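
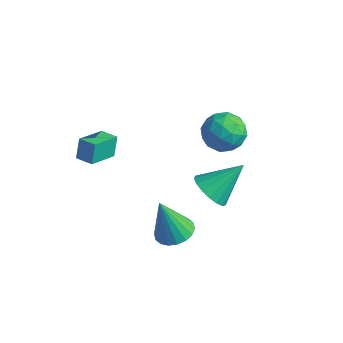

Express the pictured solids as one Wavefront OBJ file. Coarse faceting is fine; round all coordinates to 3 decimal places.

v -3.011 -2.084 3.404
v -3.175 -1.683 4.415
v -3.074 -0.62 2.814
v -3.238 -0.219 3.825
v -2.122 -2.001 3.515
v -2.286 -1.6 4.526
v -2.185 -0.537 2.925
v -2.349 -0.136 3.936
v 1.541 1.702 1.154
v 2.101 0.993 1.627
v 2.259 3.158 2.486
v 2.398 1.164 1.28
v 2.5 1.458 0.904
v 2.382 1.808 0.585
v 2.071 2.134 0.397
v 1.639 2.361 0.381
v 1.184 2.437 0.543
v 0.812 2.345 0.845
v 0.606 2.105 1.217
v 0.615 1.773 1.575
v 0.836 1.425 1.836
v 1.218 1.14 1.941
v 1.675 0.984 1.866
v -0.236 4.244 3.823
v 0.819 4.348 4.2
v 0.341 3.112 2.52
v 1.396 3.216 2.897
v 0.629 2.672 3.515
v 0.272 3.372 4.32
v 0.888 4.088 2.4
v 0.531 4.788 3.205
v 1.514 4.251 3.321
v 1.353 3.377 4.01
v -0.193 4.083 2.71
v -0.354 3.209 3.399
v 0.241 4.396 4.126
v 0.919 3.064 2.594
v 0.468 2.745 2.957
v 1.088 2.806 3.179
v -0.081 3.822 4.196
v 0.539 3.883 4.418
v 0.427 2.898 4.015
v 0.621 3.577 2.302
v 1.241 3.638 2.524
v 0.072 4.654 3.541
v 0.692 4.715 3.763
v 0.733 4.562 2.705
v 1.269 4.4 3.831
v 1.608 3.734 3.065
v 1.31 4.247 2.773
v 1.1 4.658 3.246
v 1.175 3.886 4.236
v 1.514 3.22 3.47
v 1.063 2.901 3.833
v 0.853 3.312 4.306
v 1.583 3.829 3.719
v -0.354 4.24 3.25
v -0.015 3.574 2.484
v 0.307 4.148 2.414
v 0.097 4.559 2.887
v -0.448 3.726 3.655
v -0.109 3.06 2.889
v 0.06 2.802 3.474
v -0.15 3.213 3.947
v -0.423 3.631 3.001
v 2.549 -1.773 1.755
v 3.242 -1.234 2.031
v 2.031 -2.167 3.825
v 2.929 -0.972 2.003
v 2.54 -0.868 1.925
v 2.153 -0.944 1.814
v 1.845 -1.184 1.691
v 1.676 -1.54 1.581
v 1.68 -1.943 1.505
v 1.856 -2.311 1.479
v 2.17 -2.573 1.507
v 2.558 -2.677 1.585
v 2.945 -2.601 1.696
v 3.253 -2.361 1.819
v 3.422 -2.005 1.929
v 3.418 -1.602 2.005
f 2 4 1
f 5 2 1
f 1 4 3
f 3 5 1
f 2 8 4
f 6 2 5
f 6 8 2
f 4 8 3
f 7 5 3
f 3 8 7
f 7 6 5
f 8 6 7
f 10 9 12
f 10 12 11
f 12 9 13
f 12 13 11
f 13 9 14
f 13 14 11
f 14 9 15
f 14 15 11
f 15 9 16
f 15 16 11
f 16 9 17
f 16 17 11
f 17 9 18
f 17 18 11
f 18 9 19
f 18 19 11
f 19 9 20
f 19 20 11
f 20 9 21
f 20 21 11
f 21 9 22
f 21 22 11
f 22 9 23
f 22 23 11
f 23 9 10
f 23 10 11
f 24 61 40
f 61 35 64
f 40 64 29
f 61 64 40
f 24 40 36
f 40 29 41
f 36 41 25
f 40 41 36
f 24 36 45
f 36 25 46
f 45 46 31
f 36 46 45
f 24 45 57
f 45 31 60
f 57 60 34
f 45 60 57
f 24 57 61
f 57 34 65
f 61 65 35
f 57 65 61
f 25 41 52
f 41 29 55
f 52 55 33
f 41 55 52
f 29 64 42
f 64 35 63
f 42 63 28
f 64 63 42
f 35 65 62
f 65 34 58
f 62 58 26
f 65 58 62
f 34 60 59
f 60 31 47
f 59 47 30
f 60 47 59
f 31 46 51
f 46 25 48
f 51 48 32
f 46 48 51
f 27 53 39
f 53 33 54
f 39 54 28
f 53 54 39
f 27 39 37
f 39 28 38
f 37 38 26
f 39 38 37
f 27 37 44
f 37 26 43
f 44 43 30
f 37 43 44
f 27 44 49
f 44 30 50
f 49 50 32
f 44 50 49
f 27 49 53
f 49 32 56
f 53 56 33
f 49 56 53
f 28 54 42
f 54 33 55
f 42 55 29
f 54 55 42
f 26 38 62
f 38 28 63
f 62 63 35
f 38 63 62
f 30 43 59
f 43 26 58
f 59 58 34
f 43 58 59
f 32 50 51
f 50 30 47
f 51 47 31
f 50 47 51
f 33 56 52
f 56 32 48
f 52 48 25
f 56 48 52
f 67 66 69
f 67 69 68
f 69 66 70
f 69 70 68
f 70 66 71
f 70 71 68
f 71 66 72
f 71 72 68
f 72 66 73
f 72 73 68
f 73 66 74
f 73 74 68
f 74 66 75
f 74 75 68
f 75 66 76
f 75 76 68
f 76 66 77
f 76 77 68
f 77 66 78
f 77 78 68
f 78 66 79
f 78 79 68
f 79 66 80
f 79 80 68
f 80 66 81
f 80 81 68
f 81 66 67
f 81 67 68



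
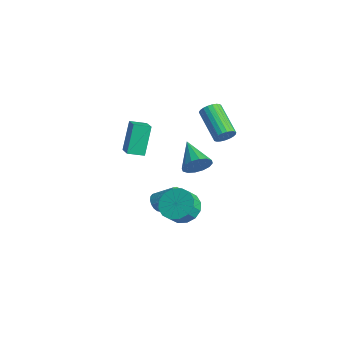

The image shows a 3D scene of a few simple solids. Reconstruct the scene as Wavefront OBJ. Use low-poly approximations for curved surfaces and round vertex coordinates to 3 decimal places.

v 4.33 1.379 2.984
v 4.616 1.607 3.521
v 2.737 1.729 4.473
v 2.45 1.501 3.936
v 4.562 1.835 3.385
v 2.683 1.956 4.337
v 4.468 1.983 3.18
v 2.589 2.105 4.132
v 4.35 2.027 2.941
v 2.471 2.149 3.893
v 4.228 1.959 2.71
v 2.349 2.081 3.661
v 4.124 1.791 2.525
v 2.245 1.913 3.477
v 4.055 1.552 2.421
v 2.176 1.673 3.372
v 4.034 1.282 2.413
v 2.155 1.404 3.365
v 4.064 1.03 2.505
v 2.185 1.151 3.456
v 4.14 0.838 2.679
v 2.261 0.959 3.631
v 4.249 0.739 2.906
v 2.369 0.861 3.858
v 4.371 0.751 3.146
v 2.492 0.873 4.098
v 4.487 0.872 3.359
v 2.607 0.994 4.311
v 4.575 1.08 3.507
v 2.696 1.202 4.458
v 4.621 1.34 3.564
v 2.742 1.462 4.516
v 1.031 -1.013 -4.075
v 1.506 -1.052 -4.503
v 2.363 -0.166 -3.632
v 1.889 -0.127 -3.205
v 1.345 -0.808 -4.594
v 2.203 0.079 -3.723
v 1.112 -0.611 -4.566
v 1.97 0.276 -3.695
v 0.861 -0.505 -4.425
v 1.719 0.381 -3.555
v 0.649 -0.517 -4.205
v 1.507 0.37 -3.334
v 0.524 -0.642 -3.955
v 1.382 0.245 -3.084
v 0.516 -0.852 -3.732
v 1.373 0.035 -2.861
v 0.625 -1.099 -3.588
v 1.483 -0.212 -2.717
v 0.828 -1.327 -3.556
v 1.685 -0.44 -2.685
v 1.077 -1.483 -3.642
v 1.935 -0.596 -2.772
v 1.315 -1.531 -3.828
v 2.173 -0.644 -2.958
v 1.489 -1.461 -4.071
v 2.347 -0.574 -3.2
v 1.558 -1.288 -4.314
v 2.415 -0.401 -3.444
v 3.087 -0.467 -3.191
v 3.968 0.125 -3.054
v 4.253 -0.481 -2.271
v 3.373 -1.073 -2.409
v 3.585 0.361 -2.731
v 3.87 -0.245 -1.949
v 3.068 0.375 -2.532
v 3.353 -0.231 -1.749
v 2.557 0.164 -2.509
v 2.842 -0.442 -1.727
v 2.187 -0.217 -2.67
v 2.473 -0.823 -1.887
v 2.059 -0.664 -2.97
v 2.345 -1.27 -2.187
v 2.207 -1.059 -3.329
v 2.492 -1.665 -2.546
v 2.59 -1.295 -3.651
v 2.875 -1.901 -2.869
v 3.107 -1.309 -3.851
v 3.392 -1.915 -3.068
v 3.618 -1.098 -3.873
v 3.903 -1.704 -3.091
v 3.987 -0.717 -3.713
v 4.273 -1.323 -2.93
v 4.115 -0.27 -3.413
v 4.401 -0.876 -2.63
v 2.819 0.535 -0.199
v 3.186 0.927 0.511
v 1.081 0.825 0.539
v 3.115 1.269 0.209
v 2.964 1.413 -0.201
v 2.775 1.322 -0.612
v 2.597 1.021 -0.911
v 2.479 0.589 -1.02
v 2.452 0.143 -0.909
v 2.523 -0.198 -0.607
v 2.673 -0.343 -0.197
v 2.863 -0.252 0.214
v 3.04 0.049 0.513
v 3.158 0.481 0.622
v 0.847 -1.519 2.765
v 0.495 -2.407 3.023
v 1.933 -1.795 3.296
v 1.581 -2.683 3.554
v 1.479 -2.257 1.086
v 1.127 -3.145 1.344
v 2.565 -2.533 1.617
v 2.213 -3.421 1.875
f 2 1 5
f 2 5 3
f 3 5 6
f 3 6 4
f 5 1 7
f 5 7 6
f 6 7 8
f 6 8 4
f 7 1 9
f 7 9 8
f 8 9 10
f 8 10 4
f 9 1 11
f 9 11 10
f 10 11 12
f 10 12 4
f 11 1 13
f 11 13 12
f 12 13 14
f 12 14 4
f 13 1 15
f 13 15 14
f 14 15 16
f 14 16 4
f 15 1 17
f 15 17 16
f 16 17 18
f 16 18 4
f 17 1 19
f 17 19 18
f 18 19 20
f 18 20 4
f 19 1 21
f 19 21 20
f 20 21 22
f 20 22 4
f 21 1 23
f 21 23 22
f 22 23 24
f 22 24 4
f 23 1 25
f 23 25 24
f 24 25 26
f 24 26 4
f 25 1 27
f 25 27 26
f 26 27 28
f 26 28 4
f 27 1 29
f 27 29 28
f 28 29 30
f 28 30 4
f 29 1 31
f 29 31 30
f 30 31 32
f 30 32 4
f 31 1 2
f 31 2 32
f 32 2 3
f 32 3 4
f 34 33 37
f 34 37 35
f 35 37 38
f 35 38 36
f 37 33 39
f 37 39 38
f 38 39 40
f 38 40 36
f 39 33 41
f 39 41 40
f 40 41 42
f 40 42 36
f 41 33 43
f 41 43 42
f 42 43 44
f 42 44 36
f 43 33 45
f 43 45 44
f 44 45 46
f 44 46 36
f 45 33 47
f 45 47 46
f 46 47 48
f 46 48 36
f 47 33 49
f 47 49 48
f 48 49 50
f 48 50 36
f 49 33 51
f 49 51 50
f 50 51 52
f 50 52 36
f 51 33 53
f 51 53 52
f 52 53 54
f 52 54 36
f 53 33 55
f 53 55 54
f 54 55 56
f 54 56 36
f 55 33 57
f 55 57 56
f 56 57 58
f 56 58 36
f 57 33 59
f 57 59 58
f 58 59 60
f 58 60 36
f 59 33 34
f 59 34 60
f 60 34 35
f 60 35 36
f 62 61 65
f 62 65 63
f 63 65 66
f 63 66 64
f 65 61 67
f 65 67 66
f 66 67 68
f 66 68 64
f 67 61 69
f 67 69 68
f 68 69 70
f 68 70 64
f 69 61 71
f 69 71 70
f 70 71 72
f 70 72 64
f 71 61 73
f 71 73 72
f 72 73 74
f 72 74 64
f 73 61 75
f 73 75 74
f 74 75 76
f 74 76 64
f 75 61 77
f 75 77 76
f 76 77 78
f 76 78 64
f 77 61 79
f 77 79 78
f 78 79 80
f 78 80 64
f 79 61 81
f 79 81 80
f 80 81 82
f 80 82 64
f 81 61 83
f 81 83 82
f 82 83 84
f 82 84 64
f 83 61 85
f 83 85 84
f 84 85 86
f 84 86 64
f 85 61 62
f 85 62 86
f 86 62 63
f 86 63 64
f 88 87 90
f 88 90 89
f 90 87 91
f 90 91 89
f 91 87 92
f 91 92 89
f 92 87 93
f 92 93 89
f 93 87 94
f 93 94 89
f 94 87 95
f 94 95 89
f 95 87 96
f 95 96 89
f 96 87 97
f 96 97 89
f 97 87 98
f 97 98 89
f 98 87 99
f 98 99 89
f 99 87 100
f 99 100 89
f 100 87 88
f 100 88 89
f 102 104 101
f 105 102 101
f 101 104 103
f 103 105 101
f 102 108 104
f 106 102 105
f 106 108 102
f 104 108 103
f 107 105 103
f 103 108 107
f 107 106 105
f 108 106 107



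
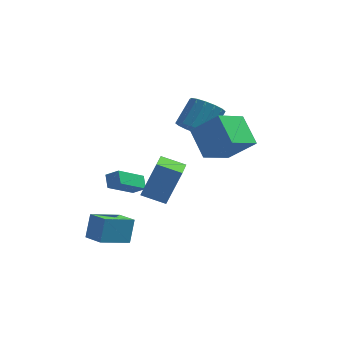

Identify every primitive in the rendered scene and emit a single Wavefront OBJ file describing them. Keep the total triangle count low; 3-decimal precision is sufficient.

v -4.597 -4.074 -2.239
v -4.458 -3.473 -0.993
v -3.357 -3.036 -2.88
v -3.217 -2.434 -1.634
v -3.723 -4.926 -1.926
v -3.583 -4.324 -0.68
v -2.482 -3.887 -2.567
v -2.343 -3.286 -1.321
v -1.811 -4.727 1.469
v -1.102 -4.357 3.411
v -1.802 -3.431 1.219
v -1.092 -3.061 3.161
v -0.588 -4.819 1.039
v 0.122 -4.449 2.981
v -0.578 -3.523 0.789
v 0.131 -3.153 2.731
v -0.138 1.402 2.367
v 0.661 1.561 1.823
v 1.237 2.657 2.988
v 0.438 2.498 3.533
v 0.324 1.906 1.665
v 0.9 3.001 2.83
v -0.136 2.116 1.696
v 0.44 3.211 2.861
v -0.598 2.134 1.906
v -0.022 3.23 3.071
v -0.936 1.957 2.24
v -0.36 3.053 3.405
v -1.06 1.631 2.608
v -0.484 2.727 3.773
v -0.937 1.243 2.912
v -0.361 2.339 4.077
v -0.6 0.899 3.07
v -0.024 1.994 4.235
v -0.14 0.689 3.039
v 0.436 1.784 4.204
v 0.322 0.67 2.829
v 0.898 1.766 3.994
v 0.66 0.847 2.495
v 1.236 1.943 3.66
v 0.784 1.173 2.127
v 1.36 2.269 3.292
v -3.303 2.043 -3.036
v -4.379 0.773 -1.91
v -3.515 2.689 -2.51
v -4.592 1.42 -1.384
v -2.608 1.88 -2.556
v -3.685 0.611 -1.43
v -2.821 2.527 -2.03
v -3.897 1.257 -0.904
v 1.059 0.449 2.945
v 0.017 -0.984 3.783
v 2.439 0.204 4.242
v 1.397 -1.229 5.081
v 1.863 -0.771 1.859
v 0.821 -2.204 2.698
v 3.243 -1.016 3.157
v 2.201 -2.449 3.995
f 2 4 1
f 5 2 1
f 1 4 3
f 3 5 1
f 2 8 4
f 6 2 5
f 6 8 2
f 4 8 3
f 7 5 3
f 3 8 7
f 7 6 5
f 8 6 7
f 10 12 9
f 13 10 9
f 9 12 11
f 11 13 9
f 10 16 12
f 14 10 13
f 14 16 10
f 12 16 11
f 15 13 11
f 11 16 15
f 15 14 13
f 16 14 15
f 18 17 21
f 18 21 19
f 19 21 22
f 19 22 20
f 21 17 23
f 21 23 22
f 22 23 24
f 22 24 20
f 23 17 25
f 23 25 24
f 24 25 26
f 24 26 20
f 25 17 27
f 25 27 26
f 26 27 28
f 26 28 20
f 27 17 29
f 27 29 28
f 28 29 30
f 28 30 20
f 29 17 31
f 29 31 30
f 30 31 32
f 30 32 20
f 31 17 33
f 31 33 32
f 32 33 34
f 32 34 20
f 33 17 35
f 33 35 34
f 34 35 36
f 34 36 20
f 35 17 37
f 35 37 36
f 36 37 38
f 36 38 20
f 37 17 39
f 37 39 38
f 38 39 40
f 38 40 20
f 39 17 41
f 39 41 40
f 40 41 42
f 40 42 20
f 41 17 18
f 41 18 42
f 42 18 19
f 42 19 20
f 44 46 43
f 47 44 43
f 43 46 45
f 45 47 43
f 44 50 46
f 48 44 47
f 48 50 44
f 46 50 45
f 49 47 45
f 45 50 49
f 49 48 47
f 50 48 49
f 52 54 51
f 55 52 51
f 51 54 53
f 53 55 51
f 52 58 54
f 56 52 55
f 56 58 52
f 54 58 53
f 57 55 53
f 53 58 57
f 57 56 55
f 58 56 57



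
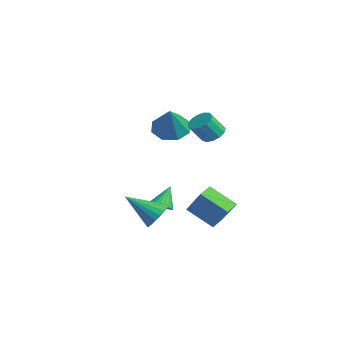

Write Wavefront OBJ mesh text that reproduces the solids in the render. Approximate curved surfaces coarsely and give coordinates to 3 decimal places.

v 1.746 -0 2.333
v 2.369 -0.261 2.084
v 2.457 -1.02 3.097
v 1.834 -0.76 3.347
v 2.463 0.059 2.315
v 2.552 -0.701 3.329
v 2.33 0.36 2.552
v 2.418 -0.4 3.566
v 2.011 0.547 2.72
v 2.099 -0.213 3.733
v 1.608 0.56 2.765
v 1.696 -0.2 3.778
v 1.249 0.395 2.673
v 1.337 -0.365 3.686
v 1.047 0.105 2.473
v 1.136 -0.655 3.486
v 1.068 -0.218 2.229
v 1.156 -0.978 3.242
v 1.304 -0.472 2.018
v 1.392 -1.232 3.031
v 1.68 -0.576 1.907
v 1.768 -1.336 2.92
v 2.077 -0.497 1.931
v 2.165 -1.257 2.945
v -2.139 -0.867 1.599
v -1.449 -0.079 1.336
v -0.981 -1.353 3.181
v -2.043 0.179 1.85
v -2.693 -0.176 2.217
v -3.019 -0.936 2.222
v -2.829 -1.655 1.862
v -2.235 -1.913 1.348
v -1.585 -1.558 0.981
v -1.26 -0.798 0.976
v -2.139 -1.438 -4.067
v -1.737 -0.891 -4.236
v -2.581 -0.742 -2.873
v -1.971 -0.826 -4.361
v -2.23 -0.853 -4.441
v -2.476 -0.97 -4.464
v -2.671 -1.158 -4.426
v -2.784 -1.389 -4.334
v -2.8 -1.627 -4.201
v -2.715 -1.836 -4.047
v -2.542 -1.985 -3.897
v -2.308 -2.05 -3.772
v -2.048 -2.022 -3.692
v -1.802 -1.905 -3.669
v -1.608 -1.718 -3.707
v -1.494 -1.487 -3.799
v -1.479 -1.249 -3.932
v -1.564 -1.04 -4.086
v 0.472 0.506 -4.84
v -0.54 -0.595 -3.803
v -0.023 1.201 -4.584
v -1.035 0.099 -3.548
v 1.715 0.821 -3.292
v 0.703 -0.281 -2.256
v 1.22 1.515 -3.037
v 0.208 0.414 -2
v 0.715 -2.575 -3.488
v 1.406 -2.496 -2.885
v -0.195 -4.065 -2.252
v 1.157 -2.236 -2.755
v 0.831 -2.035 -2.752
v 0.486 -1.927 -2.876
v 0.18 -1.931 -3.106
v -0.033 -2.046 -3.402
v -0.117 -2.253 -3.713
v -0.057 -2.515 -3.985
v 0.137 -2.787 -4.171
v 0.431 -3.023 -4.239
v 0.773 -3.181 -4.177
v 1.106 -3.235 -3.996
v 1.371 -3.174 -3.727
v 1.523 -3.009 -3.417
v 1.535 -2.77 -3.119
f 2 1 5
f 2 5 3
f 3 5 6
f 3 6 4
f 5 1 7
f 5 7 6
f 6 7 8
f 6 8 4
f 7 1 9
f 7 9 8
f 8 9 10
f 8 10 4
f 9 1 11
f 9 11 10
f 10 11 12
f 10 12 4
f 11 1 13
f 11 13 12
f 12 13 14
f 12 14 4
f 13 1 15
f 13 15 14
f 14 15 16
f 14 16 4
f 15 1 17
f 15 17 16
f 16 17 18
f 16 18 4
f 17 1 19
f 17 19 18
f 18 19 20
f 18 20 4
f 19 1 21
f 19 21 20
f 20 21 22
f 20 22 4
f 21 1 23
f 21 23 22
f 22 23 24
f 22 24 4
f 23 1 2
f 23 2 24
f 24 2 3
f 24 3 4
f 26 25 28
f 26 28 27
f 28 25 29
f 28 29 27
f 29 25 30
f 29 30 27
f 30 25 31
f 30 31 27
f 31 25 32
f 31 32 27
f 32 25 33
f 32 33 27
f 33 25 34
f 33 34 27
f 34 25 26
f 34 26 27
f 36 35 38
f 36 38 37
f 38 35 39
f 38 39 37
f 39 35 40
f 39 40 37
f 40 35 41
f 40 41 37
f 41 35 42
f 41 42 37
f 42 35 43
f 42 43 37
f 43 35 44
f 43 44 37
f 44 35 45
f 44 45 37
f 45 35 46
f 45 46 37
f 46 35 47
f 46 47 37
f 47 35 48
f 47 48 37
f 48 35 49
f 48 49 37
f 49 35 50
f 49 50 37
f 50 35 51
f 50 51 37
f 51 35 52
f 51 52 37
f 52 35 36
f 52 36 37
f 54 56 53
f 57 54 53
f 53 56 55
f 55 57 53
f 54 60 56
f 58 54 57
f 58 60 54
f 56 60 55
f 59 57 55
f 55 60 59
f 59 58 57
f 60 58 59
f 62 61 64
f 62 64 63
f 64 61 65
f 64 65 63
f 65 61 66
f 65 66 63
f 66 61 67
f 66 67 63
f 67 61 68
f 67 68 63
f 68 61 69
f 68 69 63
f 69 61 70
f 69 70 63
f 70 61 71
f 70 71 63
f 71 61 72
f 71 72 63
f 72 61 73
f 72 73 63
f 73 61 74
f 73 74 63
f 74 61 75
f 74 75 63
f 75 61 76
f 75 76 63
f 76 61 77
f 76 77 63
f 77 61 62
f 77 62 63



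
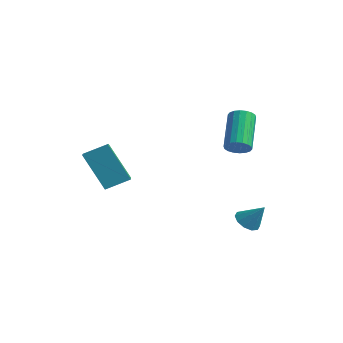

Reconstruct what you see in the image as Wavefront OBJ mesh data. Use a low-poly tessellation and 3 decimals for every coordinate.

v 2.248 2.418 0.71
v 2.612 2.825 0.643
v 1.696 3.849 1.882
v 1.332 3.442 1.95
v 2.441 2.876 0.475
v 1.526 3.9 1.714
v 2.232 2.836 0.353
v 1.317 3.86 1.593
v 2.027 2.713 0.303
v 1.111 3.738 1.542
v 1.865 2.532 0.333
v 0.949 3.557 1.572
v 1.779 2.329 0.438
v 0.863 3.353 1.677
v 1.785 2.143 0.596
v 0.87 3.167 1.836
v 1.884 2.011 0.778
v 0.968 3.035 2.017
v 2.054 1.96 0.946
v 1.139 2.984 2.185
v 2.263 2 1.067
v 1.348 3.024 2.307
v 2.469 2.122 1.118
v 1.553 3.147 2.357
v 2.631 2.303 1.088
v 1.715 3.328 2.327
v 2.717 2.507 0.983
v 1.801 3.531 2.222
v 2.71 2.693 0.824
v 1.795 3.717 2.064
v 1.391 3.733 -3.782
v 1.87 3.525 -4.097
v 2.089 4.007 -2.898
v 1.829 3.891 -4.177
v 1.62 4.196 -4.106
v 1.323 4.325 -3.912
v 1.053 4.228 -3.668
v 0.911 3.942 -3.468
v 0.953 3.576 -3.388
v 1.162 3.27 -3.458
v 1.458 3.141 -3.652
v 1.729 3.238 -3.896
v -2.31 -0.5 -2.102
v -3.235 -0.904 -0.387
v -2.962 0.029 -2.329
v -3.887 -0.375 -0.614
v -1.773 0.375 -1.606
v -2.698 -0.029 0.109
v -2.425 0.904 -1.833
v -3.35 0.5 -0.118
f 2 1 5
f 2 5 3
f 3 5 6
f 3 6 4
f 5 1 7
f 5 7 6
f 6 7 8
f 6 8 4
f 7 1 9
f 7 9 8
f 8 9 10
f 8 10 4
f 9 1 11
f 9 11 10
f 10 11 12
f 10 12 4
f 11 1 13
f 11 13 12
f 12 13 14
f 12 14 4
f 13 1 15
f 13 15 14
f 14 15 16
f 14 16 4
f 15 1 17
f 15 17 16
f 16 17 18
f 16 18 4
f 17 1 19
f 17 19 18
f 18 19 20
f 18 20 4
f 19 1 21
f 19 21 20
f 20 21 22
f 20 22 4
f 21 1 23
f 21 23 22
f 22 23 24
f 22 24 4
f 23 1 25
f 23 25 24
f 24 25 26
f 24 26 4
f 25 1 27
f 25 27 26
f 26 27 28
f 26 28 4
f 27 1 29
f 27 29 28
f 28 29 30
f 28 30 4
f 29 1 2
f 29 2 30
f 30 2 3
f 30 3 4
f 32 31 34
f 32 34 33
f 34 31 35
f 34 35 33
f 35 31 36
f 35 36 33
f 36 31 37
f 36 37 33
f 37 31 38
f 37 38 33
f 38 31 39
f 38 39 33
f 39 31 40
f 39 40 33
f 40 31 41
f 40 41 33
f 41 31 42
f 41 42 33
f 42 31 32
f 42 32 33
f 44 46 43
f 47 44 43
f 43 46 45
f 45 47 43
f 44 50 46
f 48 44 47
f 48 50 44
f 46 50 45
f 49 47 45
f 45 50 49
f 49 48 47
f 50 48 49



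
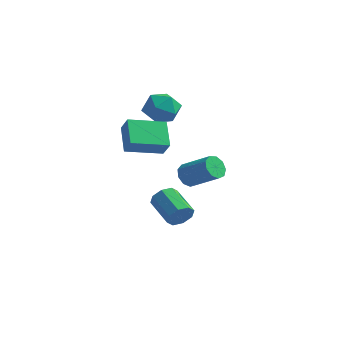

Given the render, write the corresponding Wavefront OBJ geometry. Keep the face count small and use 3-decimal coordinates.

v 0.77 -1.787 -3.411
v 1.123 -1.667 -2.783
v -0.217 -0.873 -2.182
v -0.57 -0.993 -2.809
v 1.2 -1.256 -3.154
v -0.14 -0.462 -2.552
v 1.026 -1.157 -3.675
v -0.315 -0.362 -3.074
v 0.701 -1.426 -4.041
v -0.639 -0.632 -3.44
v 0.417 -1.907 -4.038
v -0.923 -1.113 -3.437
v 0.34 -2.318 -3.668
v -1 -1.524 -3.066
v 0.515 -2.418 -3.146
v -0.826 -1.623 -2.545
v 0.839 -2.148 -2.78
v -0.501 -1.354 -2.179
v -1.051 0.221 2.447
v -0.17 0.018 2.919
v -1.59 -1.298 2.801
v -0.709 -1.501 3.273
v -1.363 -0.831 3.679
v -1.029 0.107 3.46
v -0.731 -1.387 2.26
v -0.397 -0.449 2.041
v 0.028 -0.976 2.803
v -0.362 -0.632 3.68
v -1.398 -0.648 2.04
v -1.788 -0.304 2.917
v 1.199 -1.918 -0.513
v 1.514 -2.23 -1.029
v 2.997 -2.294 -0.082
v 2.681 -1.982 0.433
v 1.56 -1.769 -1.069
v 3.043 -1.833 -0.123
v 1.437 -1.377 -0.85
v 2.92 -1.442 0.096
v 1.203 -1.239 -0.473
v 2.685 -1.303 0.473
v 0.966 -1.418 -0.115
v 2.449 -1.483 0.832
v 0.839 -1.831 0.057
v 2.321 -1.896 1.003
v 0.879 -2.284 -0.038
v 2.362 -2.349 0.908
v 1.07 -2.566 -0.355
v 2.552 -2.631 0.591
v 1.32 -2.545 -0.746
v 2.803 -2.609 0.2
v -0.7 -3.809 1.946
v -1.47 -2.763 2.847
v -1.22 -3.521 1.167
v -1.99 -2.475 2.068
v 0.61 -2.505 1.552
v -0.16 -1.459 2.453
v 0.09 -2.217 0.773
v -0.68 -1.171 1.674
f 2 1 5
f 2 5 3
f 3 5 6
f 3 6 4
f 5 1 7
f 5 7 6
f 6 7 8
f 6 8 4
f 7 1 9
f 7 9 8
f 8 9 10
f 8 10 4
f 9 1 11
f 9 11 10
f 10 11 12
f 10 12 4
f 11 1 13
f 11 13 12
f 12 13 14
f 12 14 4
f 13 1 15
f 13 15 14
f 14 15 16
f 14 16 4
f 15 1 17
f 15 17 16
f 16 17 18
f 16 18 4
f 17 1 2
f 17 2 18
f 18 2 3
f 18 3 4
f 19 30 24
f 19 24 20
f 19 20 26
f 19 26 29
f 19 29 30
f 20 24 28
f 24 30 23
f 30 29 21
f 29 26 25
f 26 20 27
f 22 28 23
f 22 23 21
f 22 21 25
f 22 25 27
f 22 27 28
f 23 28 24
f 21 23 30
f 25 21 29
f 27 25 26
f 28 27 20
f 32 31 35
f 32 35 33
f 33 35 36
f 33 36 34
f 35 31 37
f 35 37 36
f 36 37 38
f 36 38 34
f 37 31 39
f 37 39 38
f 38 39 40
f 38 40 34
f 39 31 41
f 39 41 40
f 40 41 42
f 40 42 34
f 41 31 43
f 41 43 42
f 42 43 44
f 42 44 34
f 43 31 45
f 43 45 44
f 44 45 46
f 44 46 34
f 45 31 47
f 45 47 46
f 46 47 48
f 46 48 34
f 47 31 49
f 47 49 48
f 48 49 50
f 48 50 34
f 49 31 32
f 49 32 50
f 50 32 33
f 50 33 34
f 52 54 51
f 55 52 51
f 51 54 53
f 53 55 51
f 52 58 54
f 56 52 55
f 56 58 52
f 54 58 53
f 57 55 53
f 53 58 57
f 57 56 55
f 58 56 57



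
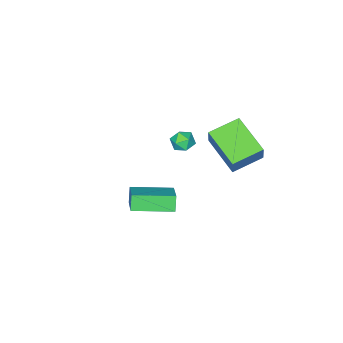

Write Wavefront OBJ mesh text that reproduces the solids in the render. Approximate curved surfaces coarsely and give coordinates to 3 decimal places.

v 0.861 2.171 1.393
v 0.549 1.92 2.131
v 1.646 3.115 2.046
v 1.334 2.863 2.784
v 2.306 0.857 1.556
v 1.994 0.605 2.294
v 3.091 1.8 2.209
v 2.779 1.549 2.947
v -3.667 1.892 3.76
v -3.319 2.204 4.8
v -3.238 3.807 3.041
v -2.889 4.119 4.08
v -2.171 1.421 3.4
v -1.822 1.733 4.439
v -1.741 3.336 2.68
v -1.393 3.648 3.72
v -4.291 -1.438 -0.269
v -3.889 -1.512 0.266
v -3.971 -2.408 -0.646
v -3.569 -2.482 -0.111
v -4.237 -2.5 -0.035
v -4.435 -1.9 0.198
v -3.425 -2.02 -0.578
v -3.623 -1.42 -0.345
v -3.354 -1.872 0.074
v -3.856 -2.169 0.41
v -4.004 -1.751 -0.79
v -4.506 -2.048 -0.454
f 2 4 1
f 5 2 1
f 1 4 3
f 3 5 1
f 2 8 4
f 6 2 5
f 6 8 2
f 4 8 3
f 7 5 3
f 3 8 7
f 7 6 5
f 8 6 7
f 10 12 9
f 13 10 9
f 9 12 11
f 11 13 9
f 10 16 12
f 14 10 13
f 14 16 10
f 12 16 11
f 15 13 11
f 11 16 15
f 15 14 13
f 16 14 15
f 17 28 22
f 17 22 18
f 17 18 24
f 17 24 27
f 17 27 28
f 18 22 26
f 22 28 21
f 28 27 19
f 27 24 23
f 24 18 25
f 20 26 21
f 20 21 19
f 20 19 23
f 20 23 25
f 20 25 26
f 21 26 22
f 19 21 28
f 23 19 27
f 25 23 24
f 26 25 18



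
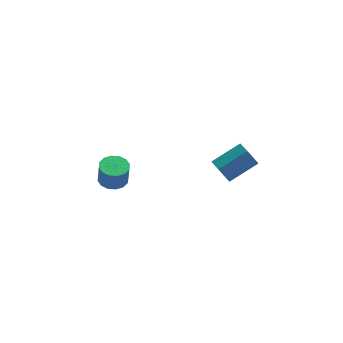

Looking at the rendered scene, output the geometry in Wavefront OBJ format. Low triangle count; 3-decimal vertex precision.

v -2.07 0.792 -0.619
v -1.399 0.714 -0.691
v -1.298 0.589 0.387
v -1.97 0.668 0.459
v -1.446 1.06 -0.647
v -1.345 0.935 0.432
v -1.661 1.334 -0.595
v -1.56 1.21 0.483
v -1.985 1.463 -0.55
v -1.884 1.339 0.529
v -2.332 1.413 -0.523
v -2.231 1.288 0.555
v -2.609 1.196 -0.522
v -2.508 1.071 0.556
v -2.742 0.871 -0.547
v -2.641 0.746 0.531
v -2.695 0.525 -0.592
v -2.594 0.4 0.487
v -2.48 0.25 -0.643
v -2.379 0.126 0.435
v -2.156 0.121 -0.689
v -2.055 -0.003 0.39
v -1.809 0.172 -0.715
v -1.708 0.047 0.363
v -1.532 0.389 -0.716
v -1.431 0.264 0.362
v 2.446 -0.229 2.353
v 2.878 -0.992 2.597
v 3.52 0.594 3.024
v 3.952 -0.169 3.268
v 2.908 -0.211 1.592
v 3.34 -0.974 1.836
v 3.982 0.612 2.263
v 4.414 -0.151 2.507
f 2 1 5
f 2 5 3
f 3 5 6
f 3 6 4
f 5 1 7
f 5 7 6
f 6 7 8
f 6 8 4
f 7 1 9
f 7 9 8
f 8 9 10
f 8 10 4
f 9 1 11
f 9 11 10
f 10 11 12
f 10 12 4
f 11 1 13
f 11 13 12
f 12 13 14
f 12 14 4
f 13 1 15
f 13 15 14
f 14 15 16
f 14 16 4
f 15 1 17
f 15 17 16
f 16 17 18
f 16 18 4
f 17 1 19
f 17 19 18
f 18 19 20
f 18 20 4
f 19 1 21
f 19 21 20
f 20 21 22
f 20 22 4
f 21 1 23
f 21 23 22
f 22 23 24
f 22 24 4
f 23 1 25
f 23 25 24
f 24 25 26
f 24 26 4
f 25 1 2
f 25 2 26
f 26 2 3
f 26 3 4
f 28 30 27
f 31 28 27
f 27 30 29
f 29 31 27
f 28 34 30
f 32 28 31
f 32 34 28
f 30 34 29
f 33 31 29
f 29 34 33
f 33 32 31
f 34 32 33



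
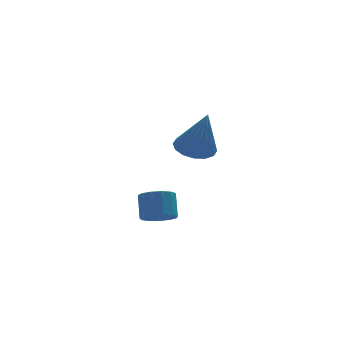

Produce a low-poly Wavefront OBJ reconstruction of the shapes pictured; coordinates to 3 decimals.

v 0.741 -1.551 -2.009
v 1.45 -1.853 -1.888
v 1.587 -1.131 -0.89
v 0.879 -0.829 -1.011
v 1.507 -1.504 -2.149
v 1.645 -0.782 -1.15
v 1.321 -1.17 -2.365
v 1.459 -0.447 -1.367
v 0.951 -0.957 -2.468
v 1.089 -0.234 -1.47
v 0.514 -0.932 -2.426
v 0.652 -0.21 -1.428
v 0.15 -1.104 -2.251
v 0.287 -0.382 -1.253
v -0.027 -1.418 -2
v 0.11 -0.696 -1.001
v 0.04 -1.775 -1.751
v 0.177 -1.052 -0.753
v 0.33 -2.06 -1.585
v 0.467 -1.337 -0.586
v 0.75 -2.184 -1.553
v 0.888 -1.461 -0.554
v 1.168 -2.107 -1.666
v 1.305 -1.384 -0.667
v 1.92 -2.64 2.236
v 2.763 -2.879 2.029
v 2.2 -3.42 4.264
v 2.798 -2.443 2.191
v 2.597 -2.061 2.366
v 2.215 -1.834 2.506
v 1.755 -1.822 2.574
v 1.338 -2.03 2.551
v 1.078 -2.401 2.444
v 1.043 -2.837 2.282
v 1.244 -3.219 2.107
v 1.626 -3.446 1.967
v 2.086 -3.458 1.899
v 2.503 -3.25 1.922
f 2 1 5
f 2 5 3
f 3 5 6
f 3 6 4
f 5 1 7
f 5 7 6
f 6 7 8
f 6 8 4
f 7 1 9
f 7 9 8
f 8 9 10
f 8 10 4
f 9 1 11
f 9 11 10
f 10 11 12
f 10 12 4
f 11 1 13
f 11 13 12
f 12 13 14
f 12 14 4
f 13 1 15
f 13 15 14
f 14 15 16
f 14 16 4
f 15 1 17
f 15 17 16
f 16 17 18
f 16 18 4
f 17 1 19
f 17 19 18
f 18 19 20
f 18 20 4
f 19 1 21
f 19 21 20
f 20 21 22
f 20 22 4
f 21 1 23
f 21 23 22
f 22 23 24
f 22 24 4
f 23 1 2
f 23 2 24
f 24 2 3
f 24 3 4
f 26 25 28
f 26 28 27
f 28 25 29
f 28 29 27
f 29 25 30
f 29 30 27
f 30 25 31
f 30 31 27
f 31 25 32
f 31 32 27
f 32 25 33
f 32 33 27
f 33 25 34
f 33 34 27
f 34 25 35
f 34 35 27
f 35 25 36
f 35 36 27
f 36 25 37
f 36 37 27
f 37 25 38
f 37 38 27
f 38 25 26
f 38 26 27



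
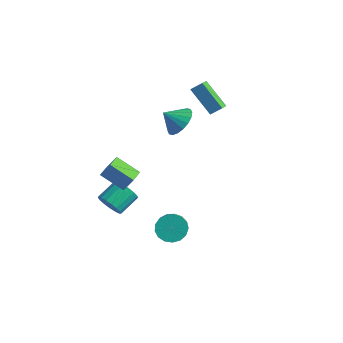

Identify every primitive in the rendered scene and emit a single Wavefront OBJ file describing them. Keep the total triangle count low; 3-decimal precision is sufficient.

v 1.336 -4.337 -0.308
v 0.005 -4.836 0.55
v 0.682 -3.183 -0.652
v -0.649 -3.682 0.206
v 1.689 -3.898 0.494
v 0.358 -4.397 1.352
v 1.035 -2.744 0.15
v -0.296 -3.243 1.008
v 1.518 -0.034 3.255
v 2.291 0.077 3.958
v 0.882 -0.726 4.065
v 2.013 0.441 4.05
v 1.637 0.711 3.985
v 1.238 0.833 3.776
v 0.894 0.784 3.463
v 0.674 0.572 3.109
v 0.621 0.241 2.784
v 0.746 -0.146 2.553
v 1.024 -0.51 2.46
v 1.4 -0.78 2.525
v 1.799 -0.902 2.735
v 2.143 -0.853 3.048
v 2.363 -0.641 3.402
v 2.416 -0.309 3.726
v 0.184 -4.344 -2.292
v 0.717 -4.676 -1.69
v 0.77 -3.387 -1.027
v 0.236 -3.056 -1.628
v 0.975 -4.535 -1.985
v 1.028 -3.246 -1.321
v 1.052 -4.35 -2.35
v 1.104 -3.061 -1.687
v 0.929 -4.164 -2.702
v 0.982 -2.875 -2.039
v 0.636 -4.019 -2.96
v 0.689 -2.731 -2.296
v 0.239 -3.949 -3.064
v 0.292 -2.66 -2.401
v -0.17 -3.969 -2.992
v -0.117 -2.681 -2.329
v -0.499 -4.075 -2.76
v -0.446 -2.787 -2.097
v -0.671 -4.243 -2.42
v -0.618 -2.955 -1.757
v -0.647 -4.434 -2.05
v -0.595 -3.146 -1.387
v -0.433 -4.605 -1.736
v -0.381 -3.316 -1.073
v -0.078 -4.715 -1.55
v -0.025 -3.427 -0.886
v 0.337 -4.741 -1.533
v 0.39 -3.453 -0.87
v 1.618 2.356 2.639
v 0.083 2.323 4.042
v 1.288 3.059 2.294
v -0.247 3.026 3.697
v 2.087 2.834 3.163
v 0.552 2.801 4.566
v 1.757 3.537 2.818
v 0.222 3.504 4.221
v 2.794 -2.001 -4.163
v 3.59 -1.658 -4.527
v 4.302 -2.436 -3.7
v 3.506 -2.779 -3.337
v 3.498 -1.379 -4.186
v 4.211 -2.157 -3.359
v 3.245 -1.243 -3.84
v 3.958 -2.021 -3.013
v 2.889 -1.281 -3.567
v 3.601 -2.058 -2.741
v 2.511 -1.483 -3.432
v 3.223 -2.261 -2.605
v 2.197 -1.804 -3.464
v 2.91 -2.582 -2.637
v 2.021 -2.171 -3.656
v 2.733 -2.948 -2.83
v 2.021 -2.498 -3.965
v 2.734 -3.276 -3.138
v 2.198 -2.712 -4.319
v 2.911 -3.489 -3.492
v 2.512 -2.763 -4.637
v 3.225 -3.54 -3.81
v 2.89 -2.639 -4.847
v 3.603 -3.417 -4.02
v 3.247 -2.37 -4.9
v 3.959 -3.147 -4.073
v 3.499 -2.015 -4.785
v 4.212 -2.793 -3.958
f 2 4 1
f 5 2 1
f 1 4 3
f 3 5 1
f 2 8 4
f 6 2 5
f 6 8 2
f 4 8 3
f 7 5 3
f 3 8 7
f 7 6 5
f 8 6 7
f 10 9 12
f 10 12 11
f 12 9 13
f 12 13 11
f 13 9 14
f 13 14 11
f 14 9 15
f 14 15 11
f 15 9 16
f 15 16 11
f 16 9 17
f 16 17 11
f 17 9 18
f 17 18 11
f 18 9 19
f 18 19 11
f 19 9 20
f 19 20 11
f 20 9 21
f 20 21 11
f 21 9 22
f 21 22 11
f 22 9 23
f 22 23 11
f 23 9 24
f 23 24 11
f 24 9 10
f 24 10 11
f 26 25 29
f 26 29 27
f 27 29 30
f 27 30 28
f 29 25 31
f 29 31 30
f 30 31 32
f 30 32 28
f 31 25 33
f 31 33 32
f 32 33 34
f 32 34 28
f 33 25 35
f 33 35 34
f 34 35 36
f 34 36 28
f 35 25 37
f 35 37 36
f 36 37 38
f 36 38 28
f 37 25 39
f 37 39 38
f 38 39 40
f 38 40 28
f 39 25 41
f 39 41 40
f 40 41 42
f 40 42 28
f 41 25 43
f 41 43 42
f 42 43 44
f 42 44 28
f 43 25 45
f 43 45 44
f 44 45 46
f 44 46 28
f 45 25 47
f 45 47 46
f 46 47 48
f 46 48 28
f 47 25 49
f 47 49 48
f 48 49 50
f 48 50 28
f 49 25 51
f 49 51 50
f 50 51 52
f 50 52 28
f 51 25 26
f 51 26 52
f 52 26 27
f 52 27 28
f 54 56 53
f 57 54 53
f 53 56 55
f 55 57 53
f 54 60 56
f 58 54 57
f 58 60 54
f 56 60 55
f 59 57 55
f 55 60 59
f 59 58 57
f 60 58 59
f 62 61 65
f 62 65 63
f 63 65 66
f 63 66 64
f 65 61 67
f 65 67 66
f 66 67 68
f 66 68 64
f 67 61 69
f 67 69 68
f 68 69 70
f 68 70 64
f 69 61 71
f 69 71 70
f 70 71 72
f 70 72 64
f 71 61 73
f 71 73 72
f 72 73 74
f 72 74 64
f 73 61 75
f 73 75 74
f 74 75 76
f 74 76 64
f 75 61 77
f 75 77 76
f 76 77 78
f 76 78 64
f 77 61 79
f 77 79 78
f 78 79 80
f 78 80 64
f 79 61 81
f 79 81 80
f 80 81 82
f 80 82 64
f 81 61 83
f 81 83 82
f 82 83 84
f 82 84 64
f 83 61 85
f 83 85 84
f 84 85 86
f 84 86 64
f 85 61 87
f 85 87 86
f 86 87 88
f 86 88 64
f 87 61 62
f 87 62 88
f 88 62 63
f 88 63 64



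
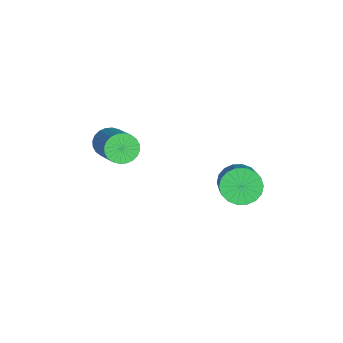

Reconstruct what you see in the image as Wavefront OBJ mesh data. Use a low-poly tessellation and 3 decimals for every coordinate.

v 0.592 2.601 1.51
v 1.013 2.756 0.986
v 2.489 2.735 2.166
v 2.068 2.579 2.69
v 0.932 3.032 1.093
v 2.408 3.011 2.273
v 0.783 3.223 1.282
v 2.259 3.202 2.462
v 0.597 3.291 1.516
v 2.073 3.269 2.697
v 0.409 3.221 1.749
v 1.885 3.2 2.93
v 0.258 3.029 1.935
v 1.734 3.008 3.116
v 0.173 2.752 2.036
v 1.649 2.731 3.217
v 0.171 2.445 2.034
v 1.647 2.424 3.214
v 0.252 2.169 1.927
v 1.728 2.148 3.107
v 0.401 1.978 1.738
v 1.877 1.957 2.918
v 0.587 1.911 1.503
v 2.063 1.889 2.684
v 0.775 1.98 1.27
v 2.251 1.959 2.451
v 0.926 2.172 1.084
v 2.402 2.151 2.265
v 1.011 2.449 0.983
v 2.487 2.428 2.164
v -1.49 -1.49 1.79
v -1.195 -1.351 1.297
v 0.224 -0.952 2.258
v -0.07 -1.09 2.75
v -1.289 -1.148 1.352
v 0.13 -0.749 2.313
v -1.414 -0.997 1.473
v 0.006 -0.598 2.434
v -1.55 -0.921 1.643
v -0.13 -0.522 2.603
v -1.677 -0.932 1.834
v -0.257 -0.533 2.795
v -1.775 -1.027 2.019
v -0.356 -0.628 2.98
v -1.83 -1.193 2.169
v -0.411 -0.794 3.13
v -1.833 -1.404 2.261
v -0.414 -1.005 3.222
v -1.784 -1.628 2.282
v -0.365 -1.229 3.243
v -1.69 -1.831 2.227
v -0.271 -1.432 3.188
v -1.566 -1.982 2.106
v -0.146 -1.583 3.067
v -1.43 -2.058 1.937
v -0.01 -1.659 2.897
v -1.303 -2.047 1.745
v 0.117 -1.648 2.706
v -1.204 -1.952 1.56
v 0.215 -1.553 2.521
v -1.149 -1.786 1.41
v 0.27 -1.387 2.371
v -1.146 -1.575 1.318
v 0.273 -1.176 2.279
f 2 1 5
f 2 5 3
f 3 5 6
f 3 6 4
f 5 1 7
f 5 7 6
f 6 7 8
f 6 8 4
f 7 1 9
f 7 9 8
f 8 9 10
f 8 10 4
f 9 1 11
f 9 11 10
f 10 11 12
f 10 12 4
f 11 1 13
f 11 13 12
f 12 13 14
f 12 14 4
f 13 1 15
f 13 15 14
f 14 15 16
f 14 16 4
f 15 1 17
f 15 17 16
f 16 17 18
f 16 18 4
f 17 1 19
f 17 19 18
f 18 19 20
f 18 20 4
f 19 1 21
f 19 21 20
f 20 21 22
f 20 22 4
f 21 1 23
f 21 23 22
f 22 23 24
f 22 24 4
f 23 1 25
f 23 25 24
f 24 25 26
f 24 26 4
f 25 1 27
f 25 27 26
f 26 27 28
f 26 28 4
f 27 1 29
f 27 29 28
f 28 29 30
f 28 30 4
f 29 1 2
f 29 2 30
f 30 2 3
f 30 3 4
f 32 31 35
f 32 35 33
f 33 35 36
f 33 36 34
f 35 31 37
f 35 37 36
f 36 37 38
f 36 38 34
f 37 31 39
f 37 39 38
f 38 39 40
f 38 40 34
f 39 31 41
f 39 41 40
f 40 41 42
f 40 42 34
f 41 31 43
f 41 43 42
f 42 43 44
f 42 44 34
f 43 31 45
f 43 45 44
f 44 45 46
f 44 46 34
f 45 31 47
f 45 47 46
f 46 47 48
f 46 48 34
f 47 31 49
f 47 49 48
f 48 49 50
f 48 50 34
f 49 31 51
f 49 51 50
f 50 51 52
f 50 52 34
f 51 31 53
f 51 53 52
f 52 53 54
f 52 54 34
f 53 31 55
f 53 55 54
f 54 55 56
f 54 56 34
f 55 31 57
f 55 57 56
f 56 57 58
f 56 58 34
f 57 31 59
f 57 59 58
f 58 59 60
f 58 60 34
f 59 31 61
f 59 61 60
f 60 61 62
f 60 62 34
f 61 31 63
f 61 63 62
f 62 63 64
f 62 64 34
f 63 31 32
f 63 32 64
f 64 32 33
f 64 33 34



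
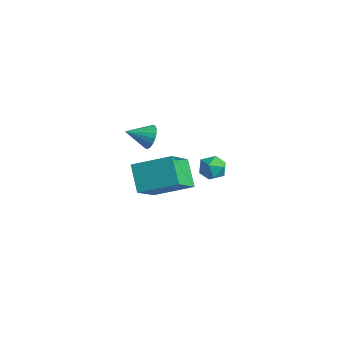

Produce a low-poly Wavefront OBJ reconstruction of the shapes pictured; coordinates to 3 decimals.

v -1.198 2.561 0.256
v -0.52 2.75 0.228
v -0.9 1.47 0.112
v -0.222 1.659 0.084
v -0.578 1.709 0.69
v -0.761 2.383 0.779
v -0.659 1.837 -0.439
v -0.842 2.511 -0.35
v -0.186 2.302 -0.201
v -0.136 2.223 0.497
v -1.284 1.997 -0.157
v -1.234 1.918 0.541
v 0.965 -4.29 3.985
v 0.056 -3.714 4.834
v 0.491 -2.835 2.489
v -0.418 -2.259 3.338
v 2.238 -3.221 4.622
v 1.329 -2.645 5.471
v 1.764 -1.766 3.126
v 0.855 -1.19 3.975
v -1.949 -0.498 3.281
v -1.565 -0.514 3.78
v -2.631 -1.322 3.779
v -1.752 -0.317 3.851
v -1.977 -0.155 3.809
v -2.197 -0.062 3.662
v -2.368 -0.055 3.44
v -2.456 -0.136 3.186
v -2.443 -0.288 2.951
v -2.333 -0.482 2.782
v -2.146 -0.679 2.711
v -1.921 -0.84 2.753
v -1.701 -0.934 2.9
v -1.53 -0.941 3.122
v -1.442 -0.86 3.375
v -1.455 -0.708 3.61
f 1 12 6
f 1 6 2
f 1 2 8
f 1 8 11
f 1 11 12
f 2 6 10
f 6 12 5
f 12 11 3
f 11 8 7
f 8 2 9
f 4 10 5
f 4 5 3
f 4 3 7
f 4 7 9
f 4 9 10
f 5 10 6
f 3 5 12
f 7 3 11
f 9 7 8
f 10 9 2
f 14 16 13
f 17 14 13
f 13 16 15
f 15 17 13
f 14 20 16
f 18 14 17
f 18 20 14
f 16 20 15
f 19 17 15
f 15 20 19
f 19 18 17
f 20 18 19
f 22 21 24
f 22 24 23
f 24 21 25
f 24 25 23
f 25 21 26
f 25 26 23
f 26 21 27
f 26 27 23
f 27 21 28
f 27 28 23
f 28 21 29
f 28 29 23
f 29 21 30
f 29 30 23
f 30 21 31
f 30 31 23
f 31 21 32
f 31 32 23
f 32 21 33
f 32 33 23
f 33 21 34
f 33 34 23
f 34 21 35
f 34 35 23
f 35 21 36
f 35 36 23
f 36 21 22
f 36 22 23



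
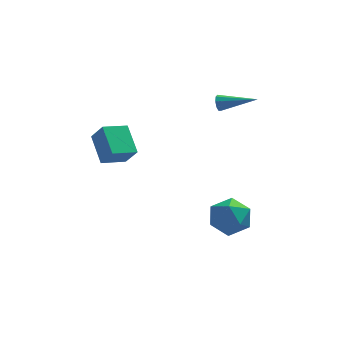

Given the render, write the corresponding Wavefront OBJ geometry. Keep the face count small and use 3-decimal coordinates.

v 2.737 0.314 2.972
v 2.919 0.511 2.515
v 4.703 -0.214 3.528
v 2.917 0.769 2.769
v 2.83 0.815 3.118
v 2.7 0.626 3.399
v 2.587 0.291 3.48
v 2.545 -0.033 3.323
v 2.592 -0.195 3.002
v 2.707 -0.118 2.667
v 2.837 0.16 2.474
v 3.216 -3.078 -2.033
v 3.883 -3.032 -3.09
v 2.257 -4.728 -2.71
v 2.924 -4.682 -3.767
v 3.483 -4.976 -2.687
v 4.076 -3.956 -2.269
v 2.064 -3.804 -3.531
v 2.657 -2.784 -3.113
v 3.171 -3.481 -4.016
v 4.048 -4.205 -3.495
v 2.092 -3.555 -2.305
v 2.969 -4.279 -1.784
v -3.439 -3.412 1.134
v -3.888 -1.919 2.131
v -2.175 -2.783 0.761
v -2.624 -1.29 1.758
v -2.856 -3.95 2.202
v -3.305 -2.457 3.199
v -1.592 -3.321 1.829
v -2.041 -1.828 2.826
f 2 1 4
f 2 4 3
f 4 1 5
f 4 5 3
f 5 1 6
f 5 6 3
f 6 1 7
f 6 7 3
f 7 1 8
f 7 8 3
f 8 1 9
f 8 9 3
f 9 1 10
f 9 10 3
f 10 1 11
f 10 11 3
f 11 1 2
f 11 2 3
f 12 23 17
f 12 17 13
f 12 13 19
f 12 19 22
f 12 22 23
f 13 17 21
f 17 23 16
f 23 22 14
f 22 19 18
f 19 13 20
f 15 21 16
f 15 16 14
f 15 14 18
f 15 18 20
f 15 20 21
f 16 21 17
f 14 16 23
f 18 14 22
f 20 18 19
f 21 20 13
f 25 27 24
f 28 25 24
f 24 27 26
f 26 28 24
f 25 31 27
f 29 25 28
f 29 31 25
f 27 31 26
f 30 28 26
f 26 31 30
f 30 29 28
f 31 29 30



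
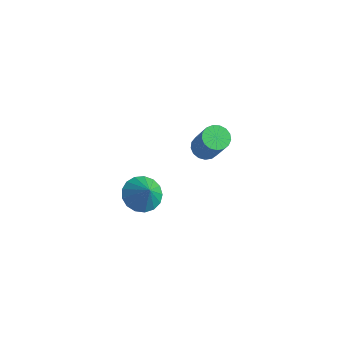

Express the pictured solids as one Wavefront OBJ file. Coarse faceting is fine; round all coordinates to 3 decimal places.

v 1.72 2.761 1.478
v 2.131 2.319 1.166
v 3.092 1.997 2.89
v 2.68 2.439 3.202
v 2.285 2.605 1.134
v 3.245 2.282 2.858
v 2.309 2.926 1.18
v 3.269 2.603 2.905
v 2.198 3.209 1.295
v 3.158 2.887 3.02
v 1.977 3.39 1.452
v 2.938 3.067 3.176
v 1.698 3.427 1.615
v 2.658 3.104 3.339
v 1.423 3.311 1.746
v 2.384 2.989 3.47
v 1.217 3.07 1.816
v 2.177 2.747 3.54
v 1.125 2.758 1.808
v 2.086 2.435 3.533
v 1.17 2.446 1.725
v 2.131 2.123 3.449
v 1.341 2.207 1.585
v 2.302 1.884 3.309
v 1.598 2.095 1.421
v 2.559 1.772 3.145
v 1.884 2.135 1.269
v 2.844 1.813 2.993
v -1.224 1.608 -3.637
v -0.415 2.015 -4.085
v -0.456 1.352 -2.483
v -0.626 2.39 -3.862
v -0.973 2.585 -3.588
v -1.377 2.556 -3.326
v -1.747 2.31 -3.134
v -1.997 1.903 -3.058
v -2.069 1.429 -3.115
v -1.948 0.995 -3.291
v -1.661 0.702 -3.547
v -1.274 0.616 -3.823
v -0.875 0.758 -4.057
v -0.557 1.094 -4.195
v -0.391 1.548 -4.205
f 2 1 5
f 2 5 3
f 3 5 6
f 3 6 4
f 5 1 7
f 5 7 6
f 6 7 8
f 6 8 4
f 7 1 9
f 7 9 8
f 8 9 10
f 8 10 4
f 9 1 11
f 9 11 10
f 10 11 12
f 10 12 4
f 11 1 13
f 11 13 12
f 12 13 14
f 12 14 4
f 13 1 15
f 13 15 14
f 14 15 16
f 14 16 4
f 15 1 17
f 15 17 16
f 16 17 18
f 16 18 4
f 17 1 19
f 17 19 18
f 18 19 20
f 18 20 4
f 19 1 21
f 19 21 20
f 20 21 22
f 20 22 4
f 21 1 23
f 21 23 22
f 22 23 24
f 22 24 4
f 23 1 25
f 23 25 24
f 24 25 26
f 24 26 4
f 25 1 27
f 25 27 26
f 26 27 28
f 26 28 4
f 27 1 2
f 27 2 28
f 28 2 3
f 28 3 4
f 30 29 32
f 30 32 31
f 32 29 33
f 32 33 31
f 33 29 34
f 33 34 31
f 34 29 35
f 34 35 31
f 35 29 36
f 35 36 31
f 36 29 37
f 36 37 31
f 37 29 38
f 37 38 31
f 38 29 39
f 38 39 31
f 39 29 40
f 39 40 31
f 40 29 41
f 40 41 31
f 41 29 42
f 41 42 31
f 42 29 43
f 42 43 31
f 43 29 30
f 43 30 31



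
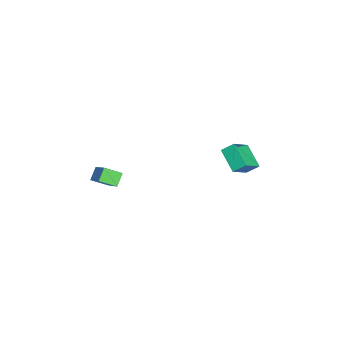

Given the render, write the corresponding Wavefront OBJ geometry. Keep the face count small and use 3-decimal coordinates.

v -2.8 2.937 0.493
v -2.833 3.633 1.03
v -3.899 3.688 -0.548
v -3.931 4.385 -0.011
v -1.609 3.595 -0.289
v -1.641 4.292 0.248
v -2.707 4.347 -1.33
v -2.74 5.043 -0.793
v -0.294 -3.671 1.073
v 1.142 -3.101 2.311
v -0.301 -2.723 0.645
v 1.135 -2.153 1.884
v 0.305 -3.927 0.496
v 1.741 -3.357 1.735
v 0.298 -2.979 0.069
v 1.734 -2.409 1.307
f 2 4 1
f 5 2 1
f 1 4 3
f 3 5 1
f 2 8 4
f 6 2 5
f 6 8 2
f 4 8 3
f 7 5 3
f 3 8 7
f 7 6 5
f 8 6 7
f 10 12 9
f 13 10 9
f 9 12 11
f 11 13 9
f 10 16 12
f 14 10 13
f 14 16 10
f 12 16 11
f 15 13 11
f 11 16 15
f 15 14 13
f 16 14 15



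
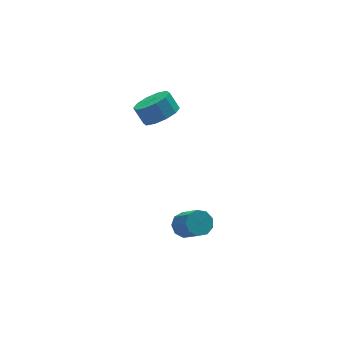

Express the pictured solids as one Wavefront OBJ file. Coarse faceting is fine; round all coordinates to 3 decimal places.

v -0.67 -0.084 -4.452
v 0.079 -0.067 -4.488
v 0.179 -1.36 -3.004
v -0.57 -1.376 -2.968
v -0.089 0.293 -4.163
v 0.011 -1 -2.68
v -0.529 0.476 -3.973
v -0.429 -0.816 -2.49
v -1.035 0.398 -4.007
v -0.935 -0.895 -2.524
v -1.37 0.094 -4.249
v -1.27 -1.198 -2.766
v -1.377 -0.293 -4.586
v -1.278 -1.585 -3.103
v -1.054 -0.582 -4.86
v -0.954 -1.874 -3.377
v -0.551 -0.638 -4.943
v -0.451 -1.931 -3.459
v -0.103 -0.435 -4.796
v -0.004 -1.727 -3.312
v -0.357 2.933 1.994
v 0.079 2.252 2.632
v -0.146 2.887 3.464
v -0.583 3.567 2.826
v 0.529 2.661 2.442
v 0.304 3.295 3.274
v 0.64 3.173 2.081
v 0.415 3.808 2.912
v 0.37 3.593 1.687
v 0.145 4.228 2.518
v -0.178 3.761 1.41
v -0.403 4.396 2.241
v -0.794 3.613 1.356
v -1.019 4.248 2.188
v -1.244 3.205 1.546
v -1.469 3.839 2.378
v -1.355 2.692 1.908
v -1.58 3.327 2.739
v -1.085 2.272 2.302
v -1.31 2.907 3.133
v -0.537 2.104 2.579
v -0.762 2.739 3.41
f 2 1 5
f 2 5 3
f 3 5 6
f 3 6 4
f 5 1 7
f 5 7 6
f 6 7 8
f 6 8 4
f 7 1 9
f 7 9 8
f 8 9 10
f 8 10 4
f 9 1 11
f 9 11 10
f 10 11 12
f 10 12 4
f 11 1 13
f 11 13 12
f 12 13 14
f 12 14 4
f 13 1 15
f 13 15 14
f 14 15 16
f 14 16 4
f 15 1 17
f 15 17 16
f 16 17 18
f 16 18 4
f 17 1 19
f 17 19 18
f 18 19 20
f 18 20 4
f 19 1 2
f 19 2 20
f 20 2 3
f 20 3 4
f 22 21 25
f 22 25 23
f 23 25 26
f 23 26 24
f 25 21 27
f 25 27 26
f 26 27 28
f 26 28 24
f 27 21 29
f 27 29 28
f 28 29 30
f 28 30 24
f 29 21 31
f 29 31 30
f 30 31 32
f 30 32 24
f 31 21 33
f 31 33 32
f 32 33 34
f 32 34 24
f 33 21 35
f 33 35 34
f 34 35 36
f 34 36 24
f 35 21 37
f 35 37 36
f 36 37 38
f 36 38 24
f 37 21 39
f 37 39 38
f 38 39 40
f 38 40 24
f 39 21 41
f 39 41 40
f 40 41 42
f 40 42 24
f 41 21 22
f 41 22 42
f 42 22 23
f 42 23 24



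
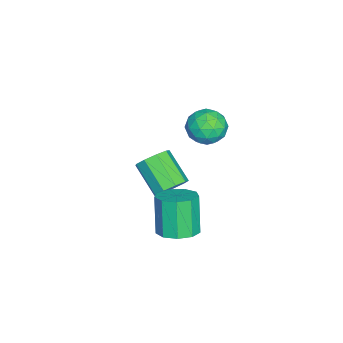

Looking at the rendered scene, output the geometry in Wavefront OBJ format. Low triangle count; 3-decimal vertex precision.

v -1.247 1.184 2.457
v -0.813 0.755 3.274
v -2.667 1.325 3.286
v -2.233 0.896 4.103
v -1.948 1.829 3.805
v -1.07 1.742 3.292
v -2.41 0.338 3.268
v -1.532 0.251 2.755
v -1.531 0.232 3.775
v -1.246 1.154 4.107
v -2.234 0.926 2.453
v -1.949 1.848 2.785
v -0.905 0.957 2.793
v -2.575 1.123 3.767
v -2.407 1.671 3.592
v -2.152 1.419 4.072
v -1.057 1.537 2.803
v -0.801 1.285 3.284
v -1.469 1.916 3.596
v -2.679 0.795 3.276
v -2.423 0.543 3.757
v -1.328 0.661 2.488
v -1.073 0.409 2.968
v -2.011 0.164 2.964
v -1.072 0.398 3.567
v -1.907 0.481 4.055
v -2.011 0.153 3.564
v -1.495 0.102 3.262
v -0.905 0.939 3.762
v -1.739 1.022 4.25
v -1.572 1.57 4.074
v -1.056 1.519 3.773
v -1.327 0.632 4.057
v -1.741 1.058 2.31
v -2.575 1.141 2.798
v -2.424 0.561 2.787
v -1.908 0.51 2.486
v -1.573 1.599 2.505
v -2.408 1.682 2.993
v -1.985 1.978 3.298
v -1.469 1.927 2.996
v -2.153 1.448 2.503
v 0.035 0.183 -2.917
v 0.894 -0.293 -2.642
v 0.144 -0.54 -0.728
v -0.715 -0.063 -1.003
v 0.955 0.392 -2.529
v 0.205 0.145 -0.616
v 0.586 0.98 -2.598
v -0.164 0.734 -0.684
v -0.041 1.196 -2.816
v -0.791 0.949 -0.902
v -0.632 0.937 -3.081
v -1.382 0.69 -1.168
v -0.911 0.326 -3.269
v -1.661 0.079 -1.356
v -0.748 -0.352 -3.293
v -1.498 -0.599 -1.379
v -0.218 -0.779 -3.14
v -0.968 -1.026 -1.227
v 0.43 -0.756 -2.883
v -0.32 -1.003 -0.969
v -1.899 -0.612 -1.66
v -1.207 -1.187 -1.66
v -2.169 -2.344 -0.5
v -2.861 -1.768 -0.5
v -1.143 -0.781 -1.202
v -2.105 -1.938 -0.042
v -1.433 -0.296 -0.958
v -2.395 -1.452 0.202
v -1.94 0.042 -1.043
v -2.903 -1.115 0.117
v -2.429 0.074 -1.416
v -3.391 -1.083 -0.256
v -2.669 -0.215 -1.904
v -3.632 -1.372 -0.744
v -2.549 -0.69 -2.277
v -3.512 -1.846 -1.117
v -2.125 -1.128 -2.362
v -3.087 -2.284 -1.202
v -1.595 -1.324 -2.118
v -2.557 -2.481 -0.958
f 1 38 17
f 38 12 41
f 17 41 6
f 38 41 17
f 1 17 13
f 17 6 18
f 13 18 2
f 17 18 13
f 1 13 22
f 13 2 23
f 22 23 8
f 13 23 22
f 1 22 34
f 22 8 37
f 34 37 11
f 22 37 34
f 1 34 38
f 34 11 42
f 38 42 12
f 34 42 38
f 2 18 29
f 18 6 32
f 29 32 10
f 18 32 29
f 6 41 19
f 41 12 40
f 19 40 5
f 41 40 19
f 12 42 39
f 42 11 35
f 39 35 3
f 42 35 39
f 11 37 36
f 37 8 24
f 36 24 7
f 37 24 36
f 8 23 28
f 23 2 25
f 28 25 9
f 23 25 28
f 4 30 16
f 30 10 31
f 16 31 5
f 30 31 16
f 4 16 14
f 16 5 15
f 14 15 3
f 16 15 14
f 4 14 21
f 14 3 20
f 21 20 7
f 14 20 21
f 4 21 26
f 21 7 27
f 26 27 9
f 21 27 26
f 4 26 30
f 26 9 33
f 30 33 10
f 26 33 30
f 5 31 19
f 31 10 32
f 19 32 6
f 31 32 19
f 3 15 39
f 15 5 40
f 39 40 12
f 15 40 39
f 7 20 36
f 20 3 35
f 36 35 11
f 20 35 36
f 9 27 28
f 27 7 24
f 28 24 8
f 27 24 28
f 10 33 29
f 33 9 25
f 29 25 2
f 33 25 29
f 44 43 47
f 44 47 45
f 45 47 48
f 45 48 46
f 47 43 49
f 47 49 48
f 48 49 50
f 48 50 46
f 49 43 51
f 49 51 50
f 50 51 52
f 50 52 46
f 51 43 53
f 51 53 52
f 52 53 54
f 52 54 46
f 53 43 55
f 53 55 54
f 54 55 56
f 54 56 46
f 55 43 57
f 55 57 56
f 56 57 58
f 56 58 46
f 57 43 59
f 57 59 58
f 58 59 60
f 58 60 46
f 59 43 61
f 59 61 60
f 60 61 62
f 60 62 46
f 61 43 44
f 61 44 62
f 62 44 45
f 62 45 46
f 64 63 67
f 64 67 65
f 65 67 68
f 65 68 66
f 67 63 69
f 67 69 68
f 68 69 70
f 68 70 66
f 69 63 71
f 69 71 70
f 70 71 72
f 70 72 66
f 71 63 73
f 71 73 72
f 72 73 74
f 72 74 66
f 73 63 75
f 73 75 74
f 74 75 76
f 74 76 66
f 75 63 77
f 75 77 76
f 76 77 78
f 76 78 66
f 77 63 79
f 77 79 78
f 78 79 80
f 78 80 66
f 79 63 81
f 79 81 80
f 80 81 82
f 80 82 66
f 81 63 64
f 81 64 82
f 82 64 65
f 82 65 66



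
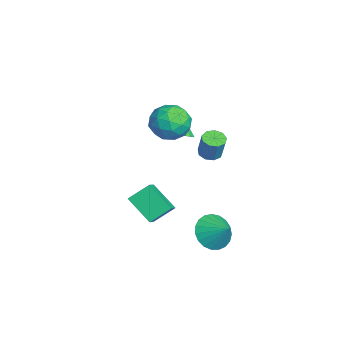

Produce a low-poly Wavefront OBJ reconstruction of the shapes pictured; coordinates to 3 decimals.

v 2.792 -0.963 -1.372
v 3.582 -1.528 -1.772
v 3.648 -0.337 -0.568
v 3.576 -1.18 -2.036
v 3.435 -0.795 -2.186
v 3.182 -0.439 -2.194
v 2.862 -0.173 -2.061
v 2.53 -0.044 -1.808
v 2.244 -0.074 -1.48
v 2.052 -0.258 -1.133
v 1.988 -0.563 -0.828
v 2.064 -0.938 -0.617
v 2.265 -1.316 -0.536
v 2.557 -1.634 -0.6
v 2.891 -1.836 -0.797
v 3.207 -1.887 -1.094
v 3.451 -1.778 -1.439
v -1.156 -0.585 1.612
v -0.792 -0.115 1.435
v -0.341 0.015 2.711
v -0.704 -0.455 2.888
v -1.171 0.032 1.554
v -0.72 0.162 2.831
v -1.543 -0.11 1.7
v -1.092 0.021 2.977
v -1.734 -0.474 1.805
v -1.283 -0.343 3.081
v -1.654 -0.89 1.819
v -1.203 -0.759 3.096
v -1.341 -1.164 1.737
v -0.89 -1.033 3.013
v -0.941 -1.167 1.595
v -0.49 -1.036 2.872
v -0.641 -0.898 1.462
v -0.19 -0.767 2.738
v -0.583 -0.482 1.399
v -0.131 -0.352 2.675
v 0.275 -4.557 -0.432
v 0.077 -3.493 0.324
v 1.302 -3.629 -1.469
v 1.105 -2.565 -0.713
v 1.215 -4.855 0.233
v 1.018 -3.791 0.989
v 2.243 -3.927 -0.804
v 2.045 -2.863 -0.048
v -1.234 -1.785 2.877
v -0.714 -2.508 3.581
v -2.866 -2.432 3.419
v -2.346 -3.155 4.123
v -2.323 -2.04 4.335
v -1.314 -1.64 4.001
v -2.266 -3.3 2.999
v -1.257 -2.9 2.665
v -1.351 -3.444 3.657
v -1.387 -2.665 4.483
v -2.193 -2.275 2.517
v -2.229 -1.496 3.343
v -0.831 -2.09 3.182
v -2.749 -2.85 3.818
v -2.736 -2.195 3.943
v -2.43 -2.62 4.357
v -1.183 -1.579 3.428
v -0.878 -2.004 3.842
v -1.823 -1.729 4.285
v -2.702 -2.936 3.158
v -2.397 -3.361 3.572
v -1.15 -2.32 2.643
v -0.844 -2.745 3.057
v -1.757 -3.211 2.715
v -0.9 -3.065 3.64
v -1.859 -3.445 3.958
v -1.812 -3.531 3.298
v -1.219 -3.296 3.101
v -0.92 -2.607 4.125
v -1.88 -2.988 4.444
v -1.866 -2.332 4.568
v -1.273 -2.097 4.372
v -1.295 -3.158 4.17
v -1.7 -1.952 2.556
v -2.66 -2.333 2.875
v -2.307 -2.843 2.628
v -1.714 -2.608 2.432
v -1.721 -1.495 3.042
v -2.68 -1.875 3.36
v -2.361 -1.644 3.899
v -1.768 -1.409 3.702
v -2.285 -1.782 2.83
v -3.485 -2.103 1.621
v -2.812 -2.729 2.206
v -4.115 -1.697 2.779
v -2.564 -2.271 2.18
v -2.528 -1.773 2.027
v -2.711 -1.352 1.78
v -3.07 -1.102 1.496
v -3.525 -1.081 1.242
v -3.971 -1.295 1.074
v -4.305 -1.693 1.031
v -4.451 -2.185 1.123
v -4.376 -2.659 1.33
v -4.096 -3.004 1.603
v -3.677 -3.144 1.88
v -3.213 -3.044 2.098
f 2 1 4
f 2 4 3
f 4 1 5
f 4 5 3
f 5 1 6
f 5 6 3
f 6 1 7
f 6 7 3
f 7 1 8
f 7 8 3
f 8 1 9
f 8 9 3
f 9 1 10
f 9 10 3
f 10 1 11
f 10 11 3
f 11 1 12
f 11 12 3
f 12 1 13
f 12 13 3
f 13 1 14
f 13 14 3
f 14 1 15
f 14 15 3
f 15 1 16
f 15 16 3
f 16 1 17
f 16 17 3
f 17 1 2
f 17 2 3
f 19 18 22
f 19 22 20
f 20 22 23
f 20 23 21
f 22 18 24
f 22 24 23
f 23 24 25
f 23 25 21
f 24 18 26
f 24 26 25
f 25 26 27
f 25 27 21
f 26 18 28
f 26 28 27
f 27 28 29
f 27 29 21
f 28 18 30
f 28 30 29
f 29 30 31
f 29 31 21
f 30 18 32
f 30 32 31
f 31 32 33
f 31 33 21
f 32 18 34
f 32 34 33
f 33 34 35
f 33 35 21
f 34 18 36
f 34 36 35
f 35 36 37
f 35 37 21
f 36 18 19
f 36 19 37
f 37 19 20
f 37 20 21
f 39 41 38
f 42 39 38
f 38 41 40
f 40 42 38
f 39 45 41
f 43 39 42
f 43 45 39
f 41 45 40
f 44 42 40
f 40 45 44
f 44 43 42
f 45 43 44
f 46 83 62
f 83 57 86
f 62 86 51
f 83 86 62
f 46 62 58
f 62 51 63
f 58 63 47
f 62 63 58
f 46 58 67
f 58 47 68
f 67 68 53
f 58 68 67
f 46 67 79
f 67 53 82
f 79 82 56
f 67 82 79
f 46 79 83
f 79 56 87
f 83 87 57
f 79 87 83
f 47 63 74
f 63 51 77
f 74 77 55
f 63 77 74
f 51 86 64
f 86 57 85
f 64 85 50
f 86 85 64
f 57 87 84
f 87 56 80
f 84 80 48
f 87 80 84
f 56 82 81
f 82 53 69
f 81 69 52
f 82 69 81
f 53 68 73
f 68 47 70
f 73 70 54
f 68 70 73
f 49 75 61
f 75 55 76
f 61 76 50
f 75 76 61
f 49 61 59
f 61 50 60
f 59 60 48
f 61 60 59
f 49 59 66
f 59 48 65
f 66 65 52
f 59 65 66
f 49 66 71
f 66 52 72
f 71 72 54
f 66 72 71
f 49 71 75
f 71 54 78
f 75 78 55
f 71 78 75
f 50 76 64
f 76 55 77
f 64 77 51
f 76 77 64
f 48 60 84
f 60 50 85
f 84 85 57
f 60 85 84
f 52 65 81
f 65 48 80
f 81 80 56
f 65 80 81
f 54 72 73
f 72 52 69
f 73 69 53
f 72 69 73
f 55 78 74
f 78 54 70
f 74 70 47
f 78 70 74
f 89 88 91
f 89 91 90
f 91 88 92
f 91 92 90
f 92 88 93
f 92 93 90
f 93 88 94
f 93 94 90
f 94 88 95
f 94 95 90
f 95 88 96
f 95 96 90
f 96 88 97
f 96 97 90
f 97 88 98
f 97 98 90
f 98 88 99
f 98 99 90
f 99 88 100
f 99 100 90
f 100 88 101
f 100 101 90
f 101 88 102
f 101 102 90
f 102 88 89
f 102 89 90



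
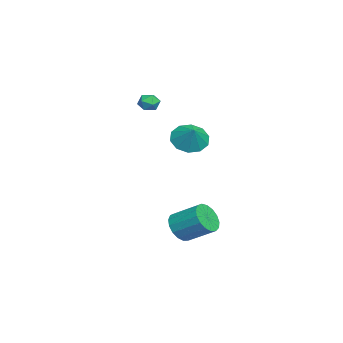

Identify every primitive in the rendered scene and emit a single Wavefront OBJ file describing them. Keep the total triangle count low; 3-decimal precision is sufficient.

v 1.414 0.663 2.168
v 1.86 1.21 1.518
v 2.226 0.957 2.972
v 1.46 1.547 1.798
v 1.042 1.546 2.219
v 0.767 1.207 2.621
v 0.739 0.661 2.85
v 0.969 0.115 2.818
v 1.369 -0.222 2.538
v 1.787 -0.221 2.116
v 2.062 0.118 1.714
v 2.09 0.665 1.486
v 2.691 0.369 -3.152
v 3.504 0.348 -3.514
v 3.922 1.691 -2.65
v 3.109 1.711 -2.288
v 3.279 0.591 -3.782
v 3.697 1.934 -2.919
v 2.919 0.783 -3.906
v 3.337 2.125 -3.043
v 2.507 0.879 -3.857
v 2.925 2.222 -2.994
v 2.137 0.859 -3.646
v 2.555 2.202 -2.783
v 1.894 0.727 -3.323
v 2.312 2.069 -2.459
v 1.834 0.512 -2.96
v 2.252 1.855 -2.096
v 1.97 0.265 -2.641
v 2.388 1.607 -1.777
v 2.271 0.041 -2.439
v 2.689 1.384 -1.575
v 2.668 -0.107 -2.4
v 3.086 1.235 -1.537
v 3.071 -0.147 -2.534
v 3.489 1.196 -1.67
v 3.386 -0.068 -2.809
v 3.804 1.274 -1.946
v 3.543 0.11 -3.162
v 3.961 1.453 -2.299
v -4.073 -1.665 2.64
v -3.488 -1.602 2.412
v -3.732 -2.338 3.328
v -3.147 -2.275 3.1
v -3.418 -1.798 3.412
v -3.628 -1.382 2.987
v -3.592 -2.558 2.753
v -3.802 -2.142 2.328
v -3.19 -2.154 2.482
v -3.083 -1.684 2.889
v -4.137 -2.256 2.851
v -4.03 -1.786 3.258
f 2 1 4
f 2 4 3
f 4 1 5
f 4 5 3
f 5 1 6
f 5 6 3
f 6 1 7
f 6 7 3
f 7 1 8
f 7 8 3
f 8 1 9
f 8 9 3
f 9 1 10
f 9 10 3
f 10 1 11
f 10 11 3
f 11 1 12
f 11 12 3
f 12 1 2
f 12 2 3
f 14 13 17
f 14 17 15
f 15 17 18
f 15 18 16
f 17 13 19
f 17 19 18
f 18 19 20
f 18 20 16
f 19 13 21
f 19 21 20
f 20 21 22
f 20 22 16
f 21 13 23
f 21 23 22
f 22 23 24
f 22 24 16
f 23 13 25
f 23 25 24
f 24 25 26
f 24 26 16
f 25 13 27
f 25 27 26
f 26 27 28
f 26 28 16
f 27 13 29
f 27 29 28
f 28 29 30
f 28 30 16
f 29 13 31
f 29 31 30
f 30 31 32
f 30 32 16
f 31 13 33
f 31 33 32
f 32 33 34
f 32 34 16
f 33 13 35
f 33 35 34
f 34 35 36
f 34 36 16
f 35 13 37
f 35 37 36
f 36 37 38
f 36 38 16
f 37 13 39
f 37 39 38
f 38 39 40
f 38 40 16
f 39 13 14
f 39 14 40
f 40 14 15
f 40 15 16
f 41 52 46
f 41 46 42
f 41 42 48
f 41 48 51
f 41 51 52
f 42 46 50
f 46 52 45
f 52 51 43
f 51 48 47
f 48 42 49
f 44 50 45
f 44 45 43
f 44 43 47
f 44 47 49
f 44 49 50
f 45 50 46
f 43 45 52
f 47 43 51
f 49 47 48
f 50 49 42



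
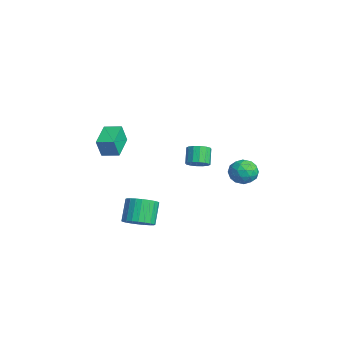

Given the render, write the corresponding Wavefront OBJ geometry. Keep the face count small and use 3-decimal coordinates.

v 1.793 -2.993 -2.651
v 2.521 -3.162 -2.132
v 1.735 -2.736 -0.89
v 1.007 -2.567 -1.409
v 2.574 -2.821 -2.216
v 1.787 -2.395 -0.974
v 2.507 -2.506 -2.366
v 1.721 -2.08 -1.124
v 2.332 -2.266 -2.559
v 1.546 -1.839 -1.318
v 2.075 -2.136 -2.767
v 1.289 -1.709 -1.525
v 1.775 -2.136 -2.957
v 0.989 -1.71 -1.715
v 1.477 -2.267 -3.1
v 0.691 -1.841 -1.858
v 1.228 -2.509 -3.175
v 0.442 -2.083 -1.933
v 1.065 -2.824 -3.17
v 0.279 -2.398 -1.928
v 1.013 -3.165 -3.086
v 0.226 -2.739 -1.844
v 1.079 -3.48 -2.936
v 0.293 -3.054 -1.694
v 1.254 -3.721 -2.742
v 0.468 -3.294 -1.501
v 1.511 -3.851 -2.535
v 0.725 -3.424 -1.293
v 1.811 -3.85 -2.345
v 1.025 -3.424 -1.103
v 2.109 -3.719 -2.202
v 1.323 -3.293 -0.96
v 2.358 -3.477 -2.127
v 1.572 -3.051 -0.885
v -2.036 1.376 -0.62
v -1.494 1.299 -0.184
v -2.182 1.548 0.716
v -2.724 1.624 0.28
v -1.49 1.649 -0.278
v -2.178 1.898 0.622
v -1.632 1.926 -0.464
v -2.32 2.175 0.436
v -1.883 2.055 -0.691
v -2.571 2.304 0.209
v -2.175 2.002 -0.899
v -2.863 2.251 0.001
v -2.429 1.781 -1.033
v -3.117 2.03 -0.133
v -2.578 1.452 -1.056
v -3.266 1.701 -0.156
v -2.582 1.102 -0.962
v -3.27 1.351 -0.062
v -2.44 0.825 -0.776
v -3.128 1.074 0.124
v -2.189 0.696 -0.549
v -2.877 0.945 0.351
v -1.897 0.749 -0.341
v -2.585 0.998 0.559
v -1.643 0.97 -0.207
v -2.331 1.219 0.693
v -1.279 -3.814 2.305
v -1.081 -4.15 3.45
v -0.748 -2.958 2.464
v -0.55 -3.293 3.609
v 0.07 -4.567 1.851
v 0.268 -4.902 2.996
v 0.601 -3.71 2.01
v 0.799 -4.046 3.155
v -0.114 4.17 -0.143
v 0.691 3.762 -0.091
v -0.651 3.018 -0.869
v 0.154 2.61 -0.817
v -0.342 2.726 -0.07
v -0.011 3.438 0.378
v 0.051 3.342 -1.338
v 0.382 4.054 -0.89
v 0.793 3.25 -0.83
v 0.55 2.87 -0.047
v -0.51 3.91 -0.913
v -0.753 3.53 -0.13
v 0.336 4.067 -0.053
v -0.296 2.713 -0.907
v -0.588 2.781 -0.468
v -0.114 2.542 -0.437
v -0.077 3.876 0.223
v 0.396 3.637 0.253
v -0.211 3.028 0.265
v -0.356 3.143 -1.213
v 0.117 2.904 -1.183
v 0.154 4.238 -0.523
v 0.628 3.999 -0.492
v 0.251 3.752 -1.225
v 0.869 3.526 -0.457
v 0.553 2.85 -0.884
v 0.492 3.28 -1.19
v 0.687 3.698 -0.926
v 0.726 3.303 0.003
v 0.41 2.626 -0.423
v 0.118 2.694 0.015
v 0.314 3.112 0.279
v 0.786 3.002 -0.431
v -0.37 4.154 -0.537
v -0.686 3.477 -0.963
v -0.274 3.668 -1.239
v -0.078 4.086 -0.975
v -0.513 3.93 -0.076
v -0.829 3.254 -0.503
v -0.647 3.082 -0.034
v -0.452 3.5 0.23
v -0.746 3.778 -0.529
f 2 1 5
f 2 5 3
f 3 5 6
f 3 6 4
f 5 1 7
f 5 7 6
f 6 7 8
f 6 8 4
f 7 1 9
f 7 9 8
f 8 9 10
f 8 10 4
f 9 1 11
f 9 11 10
f 10 11 12
f 10 12 4
f 11 1 13
f 11 13 12
f 12 13 14
f 12 14 4
f 13 1 15
f 13 15 14
f 14 15 16
f 14 16 4
f 15 1 17
f 15 17 16
f 16 17 18
f 16 18 4
f 17 1 19
f 17 19 18
f 18 19 20
f 18 20 4
f 19 1 21
f 19 21 20
f 20 21 22
f 20 22 4
f 21 1 23
f 21 23 22
f 22 23 24
f 22 24 4
f 23 1 25
f 23 25 24
f 24 25 26
f 24 26 4
f 25 1 27
f 25 27 26
f 26 27 28
f 26 28 4
f 27 1 29
f 27 29 28
f 28 29 30
f 28 30 4
f 29 1 31
f 29 31 30
f 30 31 32
f 30 32 4
f 31 1 33
f 31 33 32
f 32 33 34
f 32 34 4
f 33 1 2
f 33 2 34
f 34 2 3
f 34 3 4
f 36 35 39
f 36 39 37
f 37 39 40
f 37 40 38
f 39 35 41
f 39 41 40
f 40 41 42
f 40 42 38
f 41 35 43
f 41 43 42
f 42 43 44
f 42 44 38
f 43 35 45
f 43 45 44
f 44 45 46
f 44 46 38
f 45 35 47
f 45 47 46
f 46 47 48
f 46 48 38
f 47 35 49
f 47 49 48
f 48 49 50
f 48 50 38
f 49 35 51
f 49 51 50
f 50 51 52
f 50 52 38
f 51 35 53
f 51 53 52
f 52 53 54
f 52 54 38
f 53 35 55
f 53 55 54
f 54 55 56
f 54 56 38
f 55 35 57
f 55 57 56
f 56 57 58
f 56 58 38
f 57 35 59
f 57 59 58
f 58 59 60
f 58 60 38
f 59 35 36
f 59 36 60
f 60 36 37
f 60 37 38
f 62 64 61
f 65 62 61
f 61 64 63
f 63 65 61
f 62 68 64
f 66 62 65
f 66 68 62
f 64 68 63
f 67 65 63
f 63 68 67
f 67 66 65
f 68 66 67
f 69 106 85
f 106 80 109
f 85 109 74
f 106 109 85
f 69 85 81
f 85 74 86
f 81 86 70
f 85 86 81
f 69 81 90
f 81 70 91
f 90 91 76
f 81 91 90
f 69 90 102
f 90 76 105
f 102 105 79
f 90 105 102
f 69 102 106
f 102 79 110
f 106 110 80
f 102 110 106
f 70 86 97
f 86 74 100
f 97 100 78
f 86 100 97
f 74 109 87
f 109 80 108
f 87 108 73
f 109 108 87
f 80 110 107
f 110 79 103
f 107 103 71
f 110 103 107
f 79 105 104
f 105 76 92
f 104 92 75
f 105 92 104
f 76 91 96
f 91 70 93
f 96 93 77
f 91 93 96
f 72 98 84
f 98 78 99
f 84 99 73
f 98 99 84
f 72 84 82
f 84 73 83
f 82 83 71
f 84 83 82
f 72 82 89
f 82 71 88
f 89 88 75
f 82 88 89
f 72 89 94
f 89 75 95
f 94 95 77
f 89 95 94
f 72 94 98
f 94 77 101
f 98 101 78
f 94 101 98
f 73 99 87
f 99 78 100
f 87 100 74
f 99 100 87
f 71 83 107
f 83 73 108
f 107 108 80
f 83 108 107
f 75 88 104
f 88 71 103
f 104 103 79
f 88 103 104
f 77 95 96
f 95 75 92
f 96 92 76
f 95 92 96
f 78 101 97
f 101 77 93
f 97 93 70
f 101 93 97



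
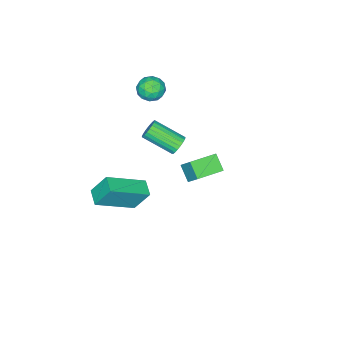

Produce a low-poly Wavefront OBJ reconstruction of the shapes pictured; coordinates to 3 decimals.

v -0.181 -1.486 -1.009
v 0.231 -1.245 -0.802
v 0.652 -2.613 -0.044
v 0.241 -2.854 -0.251
v 0.078 -1.209 -0.653
v 0.5 -2.578 0.105
v -0.119 -1.221 -0.565
v 0.302 -2.59 0.192
v -0.327 -1.279 -0.554
v 0.094 -2.648 0.203
v -0.51 -1.373 -0.622
v -0.088 -2.742 0.135
v -0.635 -1.486 -0.757
v -0.214 -2.855 0.001
v -0.683 -1.599 -0.935
v -0.261 -2.968 -0.177
v -0.643 -1.693 -1.126
v -0.222 -3.061 -0.368
v -0.524 -1.75 -1.296
v -0.102 -3.119 -0.539
v -0.345 -1.762 -1.417
v 0.077 -3.131 -0.66
v -0.138 -1.726 -1.468
v 0.284 -3.095 -0.71
v 0.062 -1.649 -1.439
v 0.484 -3.017 -0.681
v 0.22 -1.543 -1.335
v 0.641 -2.912 -0.578
v 0.308 -1.427 -1.175
v 0.73 -2.796 -0.418
v 0.312 -1.322 -0.987
v 0.734 -2.69 -0.229
v 2.329 1.819 2.411
v 2.505 2.429 3.171
v 2.619 2.416 1.864
v 2.795 3.026 2.624
v 3.485 1.354 2.516
v 3.661 1.964 3.276
v 3.775 1.951 1.969
v 3.951 2.561 2.729
v -0.601 -2.688 1.919
v -0.341 -2.382 2.485
v 0.061 -3.578 2.095
v 0.321 -3.272 2.661
v -0.337 -3.492 2.657
v -0.746 -2.942 2.548
v 0.466 -3.018 2.032
v 0.057 -2.468 1.923
v 0.319 -2.586 2.555
v -0.178 -2.879 2.941
v -0.102 -3.081 1.639
v -0.599 -3.374 2.025
v -0.529 -2.457 2.187
v 0.249 -3.503 2.393
v -0.138 -3.632 2.391
v 0.015 -3.453 2.724
v -0.767 -2.786 2.224
v -0.614 -2.606 2.557
v -0.612 -3.259 2.658
v 0.334 -3.354 2.023
v 0.487 -3.174 2.356
v -0.295 -2.507 1.856
v -0.142 -2.328 2.189
v 0.332 -2.701 1.922
v 0.012 -2.397 2.56
v 0.401 -2.92 2.664
v 0.486 -2.771 2.294
v 0.246 -2.448 2.23
v -0.28 -2.57 2.787
v 0.109 -3.093 2.891
v -0.278 -3.222 2.888
v -0.518 -2.899 2.825
v 0.108 -2.689 2.828
v -0.389 -2.867 1.689
v 0 -3.39 1.793
v 0.238 -3.061 1.755
v -0.002 -2.738 1.692
v -0.681 -3.04 1.916
v -0.292 -3.563 2.02
v -0.526 -3.512 2.35
v -0.766 -3.189 2.286
v -0.388 -3.271 1.752
v 1.817 -2.691 -3.737
v 1.469 -2.077 -2.622
v 2.328 -2.053 -3.929
v 1.98 -1.439 -2.814
v 3.38 -3.641 -2.726
v 3.032 -3.027 -1.611
v 3.891 -3.003 -2.918
v 3.543 -2.389 -1.803
f 2 1 5
f 2 5 3
f 3 5 6
f 3 6 4
f 5 1 7
f 5 7 6
f 6 7 8
f 6 8 4
f 7 1 9
f 7 9 8
f 8 9 10
f 8 10 4
f 9 1 11
f 9 11 10
f 10 11 12
f 10 12 4
f 11 1 13
f 11 13 12
f 12 13 14
f 12 14 4
f 13 1 15
f 13 15 14
f 14 15 16
f 14 16 4
f 15 1 17
f 15 17 16
f 16 17 18
f 16 18 4
f 17 1 19
f 17 19 18
f 18 19 20
f 18 20 4
f 19 1 21
f 19 21 20
f 20 21 22
f 20 22 4
f 21 1 23
f 21 23 22
f 22 23 24
f 22 24 4
f 23 1 25
f 23 25 24
f 24 25 26
f 24 26 4
f 25 1 27
f 25 27 26
f 26 27 28
f 26 28 4
f 27 1 29
f 27 29 28
f 28 29 30
f 28 30 4
f 29 1 31
f 29 31 30
f 30 31 32
f 30 32 4
f 31 1 2
f 31 2 32
f 32 2 3
f 32 3 4
f 34 36 33
f 37 34 33
f 33 36 35
f 35 37 33
f 34 40 36
f 38 34 37
f 38 40 34
f 36 40 35
f 39 37 35
f 35 40 39
f 39 38 37
f 40 38 39
f 41 78 57
f 78 52 81
f 57 81 46
f 78 81 57
f 41 57 53
f 57 46 58
f 53 58 42
f 57 58 53
f 41 53 62
f 53 42 63
f 62 63 48
f 53 63 62
f 41 62 74
f 62 48 77
f 74 77 51
f 62 77 74
f 41 74 78
f 74 51 82
f 78 82 52
f 74 82 78
f 42 58 69
f 58 46 72
f 69 72 50
f 58 72 69
f 46 81 59
f 81 52 80
f 59 80 45
f 81 80 59
f 52 82 79
f 82 51 75
f 79 75 43
f 82 75 79
f 51 77 76
f 77 48 64
f 76 64 47
f 77 64 76
f 48 63 68
f 63 42 65
f 68 65 49
f 63 65 68
f 44 70 56
f 70 50 71
f 56 71 45
f 70 71 56
f 44 56 54
f 56 45 55
f 54 55 43
f 56 55 54
f 44 54 61
f 54 43 60
f 61 60 47
f 54 60 61
f 44 61 66
f 61 47 67
f 66 67 49
f 61 67 66
f 44 66 70
f 66 49 73
f 70 73 50
f 66 73 70
f 45 71 59
f 71 50 72
f 59 72 46
f 71 72 59
f 43 55 79
f 55 45 80
f 79 80 52
f 55 80 79
f 47 60 76
f 60 43 75
f 76 75 51
f 60 75 76
f 49 67 68
f 67 47 64
f 68 64 48
f 67 64 68
f 50 73 69
f 73 49 65
f 69 65 42
f 73 65 69
f 84 86 83
f 87 84 83
f 83 86 85
f 85 87 83
f 84 90 86
f 88 84 87
f 88 90 84
f 86 90 85
f 89 87 85
f 85 90 89
f 89 88 87
f 90 88 89

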